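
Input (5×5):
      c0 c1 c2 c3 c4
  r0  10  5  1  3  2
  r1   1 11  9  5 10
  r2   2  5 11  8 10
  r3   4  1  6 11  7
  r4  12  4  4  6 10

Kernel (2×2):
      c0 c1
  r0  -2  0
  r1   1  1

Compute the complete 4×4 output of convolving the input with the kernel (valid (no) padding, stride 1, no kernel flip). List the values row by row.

-8 10 12 9
5 -6 1 8
1 -3 -5 2
8 6 -2 -6

Output[0,0]: The receptive field on the input at this output position is [10 5 / 1 11]. Elementwise product with the kernel and sum: 10·-2 + 1·1 + 11·1.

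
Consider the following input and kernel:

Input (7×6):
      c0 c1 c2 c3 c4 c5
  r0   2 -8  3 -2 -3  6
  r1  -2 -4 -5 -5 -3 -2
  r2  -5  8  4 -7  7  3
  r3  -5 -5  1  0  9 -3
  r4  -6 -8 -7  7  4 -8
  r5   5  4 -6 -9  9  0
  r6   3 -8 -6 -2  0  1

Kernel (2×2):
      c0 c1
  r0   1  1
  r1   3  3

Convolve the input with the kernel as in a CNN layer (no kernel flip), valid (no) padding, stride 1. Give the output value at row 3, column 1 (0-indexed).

The receptive field on the input at this output position is [-5 1 / -8 -7]. Elementwise product with the kernel and sum: -5·1 + 1·1 + -8·3 + -7·3.

-49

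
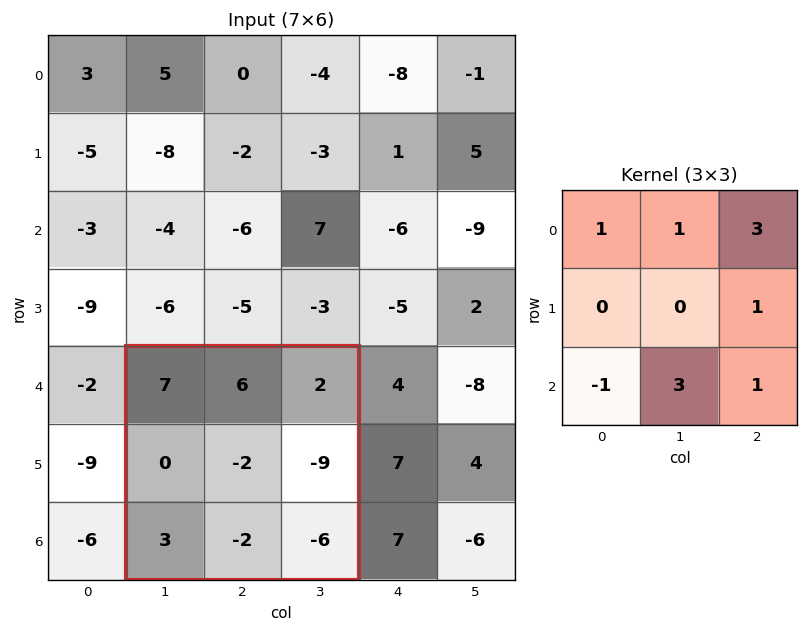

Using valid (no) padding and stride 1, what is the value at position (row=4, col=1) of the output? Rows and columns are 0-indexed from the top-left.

The receptive field on the input at this output position is [7 6 2 / 0 -2 -9 / 3 -2 -6]. Elementwise product with the kernel and sum: 7·1 + 6·1 + 2·3 + -9·1 + 3·-1 + -2·3 + -6·1.

-5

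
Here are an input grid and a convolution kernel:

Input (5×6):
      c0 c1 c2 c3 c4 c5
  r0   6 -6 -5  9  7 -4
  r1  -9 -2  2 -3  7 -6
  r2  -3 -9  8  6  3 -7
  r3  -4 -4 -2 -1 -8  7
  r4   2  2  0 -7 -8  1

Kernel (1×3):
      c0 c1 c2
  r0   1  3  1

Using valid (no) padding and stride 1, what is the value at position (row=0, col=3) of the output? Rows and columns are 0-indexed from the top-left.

26

The receptive field on the input at this output position is [9 7 -4]. Elementwise product with the kernel and sum: 9·1 + 7·3 + -4·1.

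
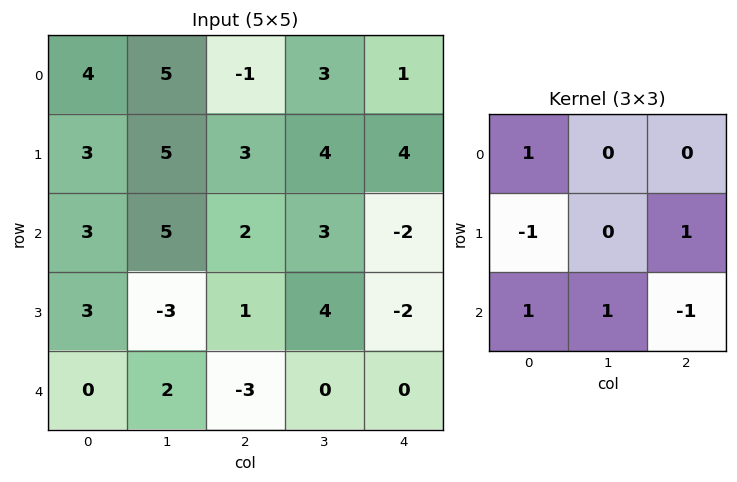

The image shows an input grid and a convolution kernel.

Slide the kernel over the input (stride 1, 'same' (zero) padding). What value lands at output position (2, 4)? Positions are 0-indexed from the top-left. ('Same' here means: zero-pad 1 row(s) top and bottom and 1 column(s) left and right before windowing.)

3

The receptive field on the zero-padded input at this output position is [4 4 0 / 3 -2 0 / 4 -2 0]. Elementwise product with the kernel and sum: 4·1 + 3·-1 + 0·1 + 4·1 + -2·1 + 0·-1.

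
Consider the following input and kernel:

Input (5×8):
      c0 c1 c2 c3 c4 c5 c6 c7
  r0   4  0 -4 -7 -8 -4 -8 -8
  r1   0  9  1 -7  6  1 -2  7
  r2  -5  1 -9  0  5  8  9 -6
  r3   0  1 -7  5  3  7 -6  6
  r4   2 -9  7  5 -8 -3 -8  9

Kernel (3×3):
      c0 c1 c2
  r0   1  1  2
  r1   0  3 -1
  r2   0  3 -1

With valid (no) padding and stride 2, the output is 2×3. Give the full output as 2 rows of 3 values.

Output[0,0]: The receptive field on the input at this output position is [4 0 -4 / 0 9 1 / -5 1 -9]. Elementwise product with the kernel and sum: 4·1 + 0·1 + -4·2 + 9·3 + 1·-1 + 1·3 + -9·-1.

34 -59 -8
-46 36 57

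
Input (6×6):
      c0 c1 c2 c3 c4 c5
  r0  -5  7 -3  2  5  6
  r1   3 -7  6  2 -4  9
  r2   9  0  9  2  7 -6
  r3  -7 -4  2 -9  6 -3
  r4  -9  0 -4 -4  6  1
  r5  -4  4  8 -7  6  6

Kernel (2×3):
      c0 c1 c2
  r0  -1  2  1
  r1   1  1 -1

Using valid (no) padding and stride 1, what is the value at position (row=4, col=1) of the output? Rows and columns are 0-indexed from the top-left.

The receptive field on the input at this output position is [0 -4 -4 / 4 8 -7]. Elementwise product with the kernel and sum: 0·-1 + -4·2 + -4·1 + 4·1 + 8·1 + -7·-1.

7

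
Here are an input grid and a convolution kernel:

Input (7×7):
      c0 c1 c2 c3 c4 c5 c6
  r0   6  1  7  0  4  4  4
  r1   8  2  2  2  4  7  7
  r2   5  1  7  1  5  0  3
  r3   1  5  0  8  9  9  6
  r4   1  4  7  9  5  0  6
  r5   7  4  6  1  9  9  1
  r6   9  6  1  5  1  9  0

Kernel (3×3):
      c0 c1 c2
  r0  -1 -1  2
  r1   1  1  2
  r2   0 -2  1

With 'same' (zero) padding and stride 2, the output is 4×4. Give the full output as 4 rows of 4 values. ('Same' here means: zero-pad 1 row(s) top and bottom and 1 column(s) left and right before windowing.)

-6 6 11 -6
6 18 5 -23
8 29 6 -11
22 9 32 -1

Output[0,0]: The receptive field on the zero-padded input at this output position is [0 0 0 / 0 6 1 / 0 8 2]. Elementwise product with the kernel and sum: 0·-1 + 0·-1 + 0·2 + 0·1 + 6·1 + 1·2 + 8·-2 + 2·1.
Output[0,1]: The receptive field on the zero-padded input at this output position is [0 0 0 / 1 7 0 / 2 2 2]. Elementwise product with the kernel and sum: 0·-1 + 0·-1 + 0·2 + 1·1 + 7·1 + 0·2 + 2·-2 + 2·1.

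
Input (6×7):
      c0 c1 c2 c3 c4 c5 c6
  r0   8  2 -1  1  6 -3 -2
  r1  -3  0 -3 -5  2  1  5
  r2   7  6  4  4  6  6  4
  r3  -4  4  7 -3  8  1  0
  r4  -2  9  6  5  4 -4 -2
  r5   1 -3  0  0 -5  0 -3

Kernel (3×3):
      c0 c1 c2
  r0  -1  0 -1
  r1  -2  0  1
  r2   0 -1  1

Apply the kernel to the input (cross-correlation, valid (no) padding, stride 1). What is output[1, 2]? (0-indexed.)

The receptive field on the input at this output position is [-3 -5 2 / 4 4 6 / 7 -3 8]. Elementwise product with the kernel and sum: -3·-1 + 2·-1 + 4·-2 + 6·1 + -3·-1 + 8·1.

10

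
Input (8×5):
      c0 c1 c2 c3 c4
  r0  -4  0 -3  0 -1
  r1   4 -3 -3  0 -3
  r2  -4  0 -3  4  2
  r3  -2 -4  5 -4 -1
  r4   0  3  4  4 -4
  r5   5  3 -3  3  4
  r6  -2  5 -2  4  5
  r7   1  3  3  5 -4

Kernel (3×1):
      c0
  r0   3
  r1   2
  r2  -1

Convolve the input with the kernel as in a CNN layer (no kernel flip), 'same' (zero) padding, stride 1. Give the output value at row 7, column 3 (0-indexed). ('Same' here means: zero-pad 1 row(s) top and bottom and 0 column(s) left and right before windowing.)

22

The receptive field on the zero-padded input at this output position is [4 / 5 / 0]. Elementwise product with the kernel and sum: 4·3 + 5·2 + 0·-1.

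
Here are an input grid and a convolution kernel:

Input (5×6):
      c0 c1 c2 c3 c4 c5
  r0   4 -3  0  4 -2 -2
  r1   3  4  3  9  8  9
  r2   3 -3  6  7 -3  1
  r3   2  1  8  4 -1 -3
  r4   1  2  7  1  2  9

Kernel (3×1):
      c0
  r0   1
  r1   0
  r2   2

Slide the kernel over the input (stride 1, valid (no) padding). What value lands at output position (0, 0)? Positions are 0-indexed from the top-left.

10

The receptive field on the input at this output position is [4 / 3 / 3]. Elementwise product with the kernel and sum: 4·1 + 3·2.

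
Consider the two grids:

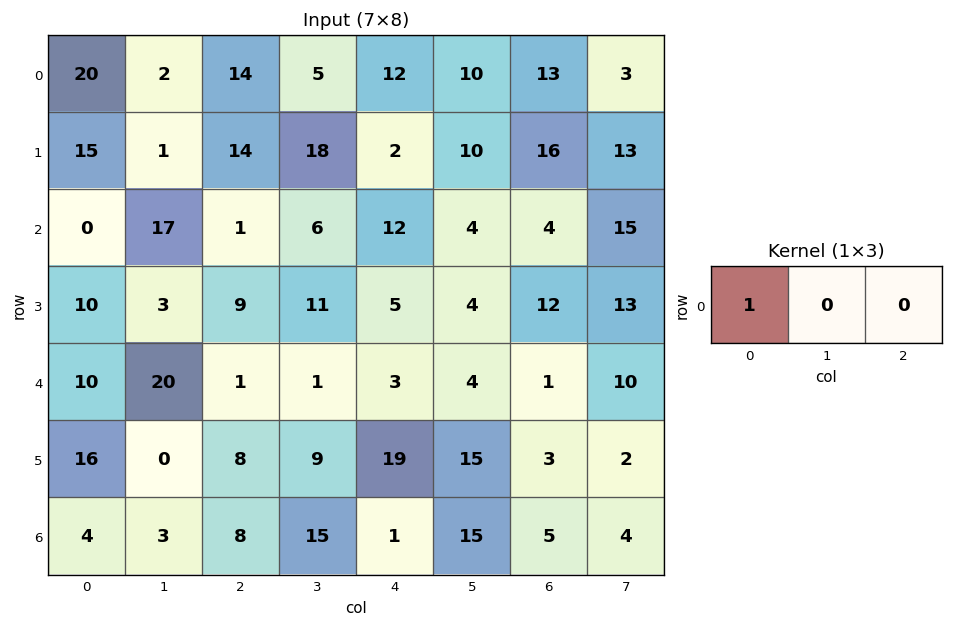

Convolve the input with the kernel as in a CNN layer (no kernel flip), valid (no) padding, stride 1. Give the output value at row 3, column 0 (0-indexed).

10

The receptive field on the input at this output position is [10 3 9]. Elementwise product with the kernel and sum: 10·1.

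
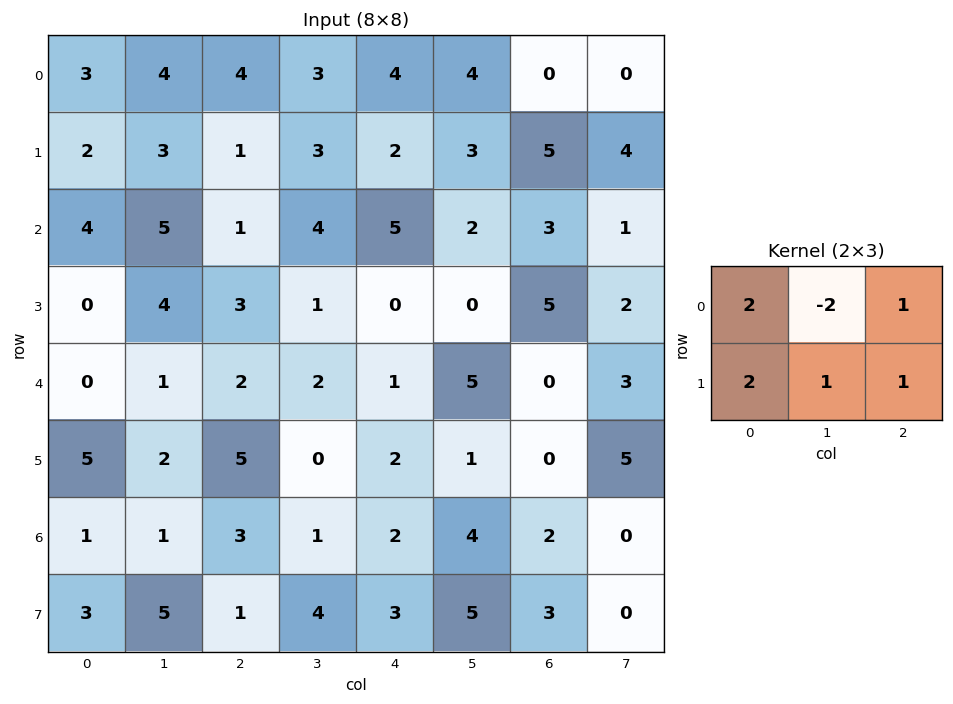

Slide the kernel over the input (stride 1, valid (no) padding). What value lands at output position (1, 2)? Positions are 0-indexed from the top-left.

9

The receptive field on the input at this output position is [1 3 2 / 1 4 5]. Elementwise product with the kernel and sum: 1·2 + 3·-2 + 2·1 + 1·2 + 4·1 + 5·1.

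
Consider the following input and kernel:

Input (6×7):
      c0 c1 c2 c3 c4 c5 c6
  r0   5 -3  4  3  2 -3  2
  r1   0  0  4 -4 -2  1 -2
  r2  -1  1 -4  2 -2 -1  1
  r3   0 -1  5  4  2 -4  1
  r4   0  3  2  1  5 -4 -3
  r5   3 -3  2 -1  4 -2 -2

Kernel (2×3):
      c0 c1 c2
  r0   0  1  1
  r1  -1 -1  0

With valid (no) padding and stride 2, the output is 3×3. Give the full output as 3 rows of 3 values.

1 5 0
-2 -9 2
5 5 -9

Output[0,0]: The receptive field on the input at this output position is [5 -3 4 / 0 0 4]. Elementwise product with the kernel and sum: -3·1 + 4·1 + 0·-1 + 0·-1.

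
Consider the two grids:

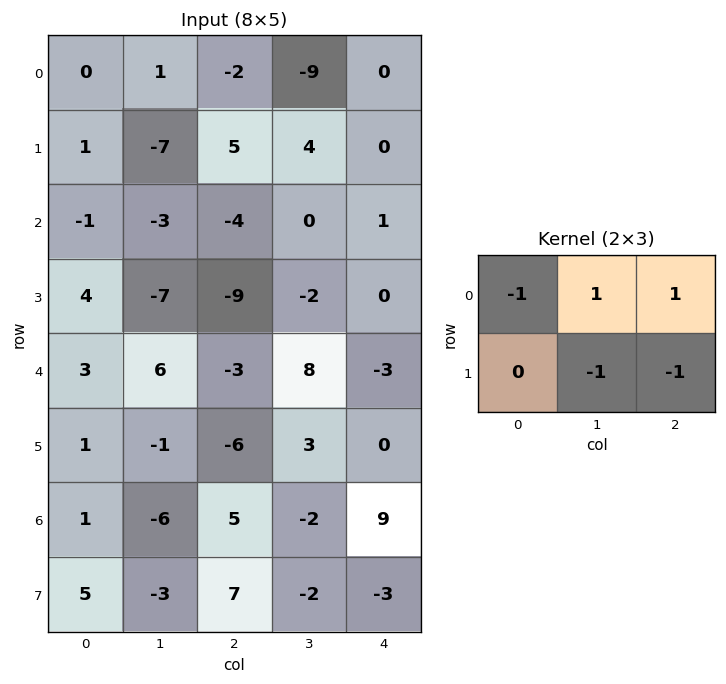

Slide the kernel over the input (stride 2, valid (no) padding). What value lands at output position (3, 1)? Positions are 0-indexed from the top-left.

7

The receptive field on the input at this output position is [5 -2 9 / 7 -2 -3]. Elementwise product with the kernel and sum: 5·-1 + -2·1 + 9·1 + -2·-1 + -3·-1.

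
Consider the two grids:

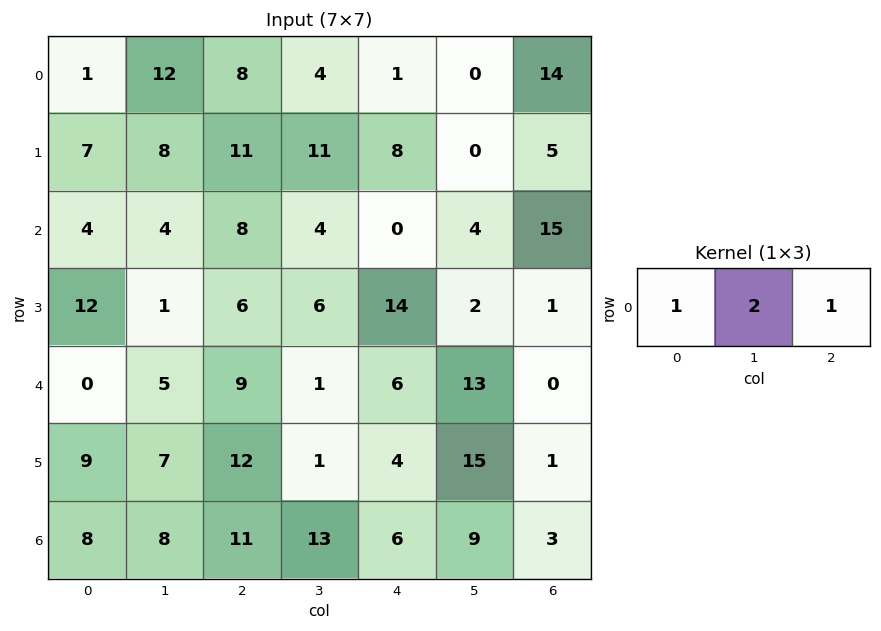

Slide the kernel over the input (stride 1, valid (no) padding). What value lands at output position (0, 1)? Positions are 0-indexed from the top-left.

32

The receptive field on the input at this output position is [12 8 4]. Elementwise product with the kernel and sum: 12·1 + 8·2 + 4·1.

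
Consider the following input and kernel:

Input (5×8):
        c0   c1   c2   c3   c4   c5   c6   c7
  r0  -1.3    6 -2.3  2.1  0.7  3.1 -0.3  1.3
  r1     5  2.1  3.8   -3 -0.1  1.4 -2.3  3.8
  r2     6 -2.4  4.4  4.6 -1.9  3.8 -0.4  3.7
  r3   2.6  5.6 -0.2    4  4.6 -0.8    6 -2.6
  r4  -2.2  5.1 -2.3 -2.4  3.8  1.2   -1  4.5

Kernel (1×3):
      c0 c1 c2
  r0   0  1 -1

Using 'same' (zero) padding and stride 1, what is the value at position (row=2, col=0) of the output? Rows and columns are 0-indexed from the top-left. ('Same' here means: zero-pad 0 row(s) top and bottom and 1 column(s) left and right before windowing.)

The receptive field on the zero-padded input at this output position is [0 6 -2.4]. Elementwise product with the kernel and sum: 6·1 + -2.4·-1.

8.4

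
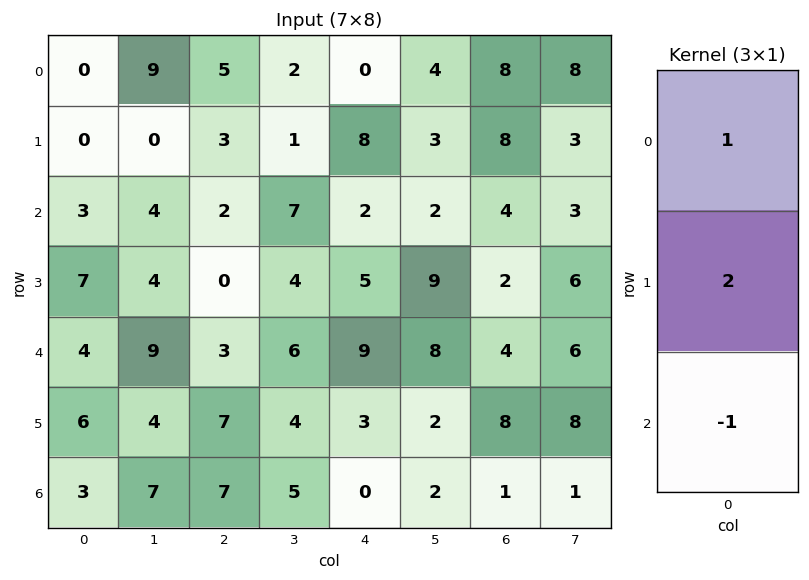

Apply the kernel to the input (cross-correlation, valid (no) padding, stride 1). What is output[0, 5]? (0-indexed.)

The receptive field on the input at this output position is [4 / 3 / 2]. Elementwise product with the kernel and sum: 4·1 + 3·2 + 2·-1.

8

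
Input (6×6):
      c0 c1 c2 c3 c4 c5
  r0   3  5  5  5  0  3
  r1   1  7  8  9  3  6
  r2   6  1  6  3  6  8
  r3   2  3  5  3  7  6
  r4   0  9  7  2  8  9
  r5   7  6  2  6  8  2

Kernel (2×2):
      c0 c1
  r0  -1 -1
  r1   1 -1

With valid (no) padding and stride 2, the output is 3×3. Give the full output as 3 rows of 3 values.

-14 -11 -6
-8 -7 -13
-8 -13 -11

Output[0,0]: The receptive field on the input at this output position is [3 5 / 1 7]. Elementwise product with the kernel and sum: 3·-1 + 5·-1 + 1·1 + 7·-1.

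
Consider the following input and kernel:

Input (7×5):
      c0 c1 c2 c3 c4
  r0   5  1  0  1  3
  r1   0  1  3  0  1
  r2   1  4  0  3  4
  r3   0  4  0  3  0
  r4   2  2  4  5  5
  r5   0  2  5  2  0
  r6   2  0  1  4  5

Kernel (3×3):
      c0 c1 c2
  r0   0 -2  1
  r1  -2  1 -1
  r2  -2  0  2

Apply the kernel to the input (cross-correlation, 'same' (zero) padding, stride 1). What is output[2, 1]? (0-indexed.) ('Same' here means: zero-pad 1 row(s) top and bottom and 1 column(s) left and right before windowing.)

The receptive field on the zero-padded input at this output position is [0 1 3 / 1 4 0 / 0 4 0]. Elementwise product with the kernel and sum: 1·-2 + 3·1 + 1·-2 + 4·1 + 0·-1 + 0·-2 + 0·2.

3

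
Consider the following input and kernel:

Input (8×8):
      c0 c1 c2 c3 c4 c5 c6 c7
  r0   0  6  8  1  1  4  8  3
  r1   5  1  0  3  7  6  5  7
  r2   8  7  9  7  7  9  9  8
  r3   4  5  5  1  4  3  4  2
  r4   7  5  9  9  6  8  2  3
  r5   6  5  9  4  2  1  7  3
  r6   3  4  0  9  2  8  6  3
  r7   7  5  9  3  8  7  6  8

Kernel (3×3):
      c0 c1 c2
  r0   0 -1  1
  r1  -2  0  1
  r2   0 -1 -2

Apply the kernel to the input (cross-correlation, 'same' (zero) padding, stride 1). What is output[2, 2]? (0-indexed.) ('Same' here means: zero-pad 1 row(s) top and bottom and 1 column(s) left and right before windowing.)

The receptive field on the zero-padded input at this output position is [1 0 3 / 7 9 7 / 5 5 1]. Elementwise product with the kernel and sum: 0·-1 + 3·1 + 7·-2 + 7·1 + 5·-1 + 1·-2.

-11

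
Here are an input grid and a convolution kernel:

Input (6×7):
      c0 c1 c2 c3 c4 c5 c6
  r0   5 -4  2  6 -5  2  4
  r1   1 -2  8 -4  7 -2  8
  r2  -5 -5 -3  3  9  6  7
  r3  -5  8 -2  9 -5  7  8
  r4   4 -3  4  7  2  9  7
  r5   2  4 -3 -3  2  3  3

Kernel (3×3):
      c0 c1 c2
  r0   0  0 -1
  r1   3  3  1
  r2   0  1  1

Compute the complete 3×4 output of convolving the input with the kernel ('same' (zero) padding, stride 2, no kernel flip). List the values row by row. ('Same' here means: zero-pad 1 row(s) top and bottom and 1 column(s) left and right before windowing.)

10 4 10 26
-15 -10 46 47
7 -5 34 51

Output[0,0]: The receptive field on the zero-padded input at this output position is [0 0 0 / 0 5 -4 / 0 1 -2]. Elementwise product with the kernel and sum: 0·-1 + 0·3 + 5·3 + -4·1 + 1·1 + -2·1.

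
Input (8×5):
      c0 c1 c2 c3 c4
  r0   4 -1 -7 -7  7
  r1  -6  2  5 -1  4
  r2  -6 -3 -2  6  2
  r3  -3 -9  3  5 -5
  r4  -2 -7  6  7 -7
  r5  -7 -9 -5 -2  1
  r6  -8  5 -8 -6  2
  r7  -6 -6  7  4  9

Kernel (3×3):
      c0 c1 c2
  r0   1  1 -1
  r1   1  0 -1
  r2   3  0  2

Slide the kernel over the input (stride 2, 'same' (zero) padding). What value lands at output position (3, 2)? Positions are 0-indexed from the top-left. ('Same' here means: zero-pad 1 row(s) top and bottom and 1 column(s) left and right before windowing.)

5

The receptive field on the zero-padded input at this output position is [-2 1 0 / -6 2 0 / 4 9 0]. Elementwise product with the kernel and sum: -2·1 + 1·1 + 0·-1 + -6·1 + 0·-1 + 4·3 + 0·2.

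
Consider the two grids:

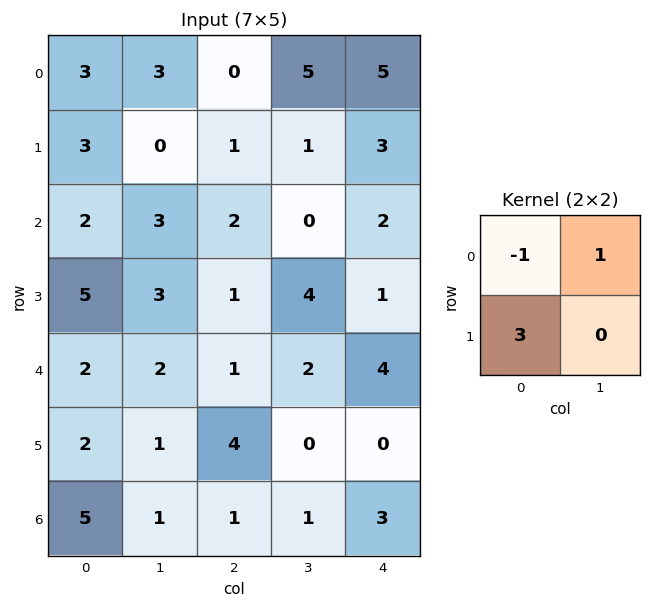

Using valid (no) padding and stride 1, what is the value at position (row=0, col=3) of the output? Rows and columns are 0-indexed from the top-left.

The receptive field on the input at this output position is [5 5 / 1 3]. Elementwise product with the kernel and sum: 5·-1 + 5·1 + 1·3.

3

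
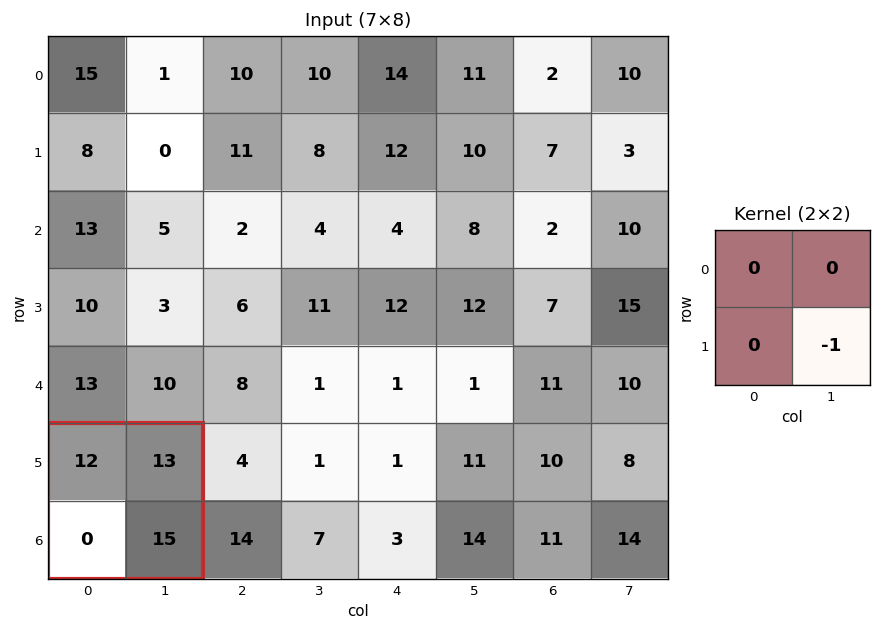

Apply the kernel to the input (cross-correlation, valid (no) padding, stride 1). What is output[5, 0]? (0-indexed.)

The receptive field on the input at this output position is [12 13 / 0 15]. Elementwise product with the kernel and sum: 15·-1.

-15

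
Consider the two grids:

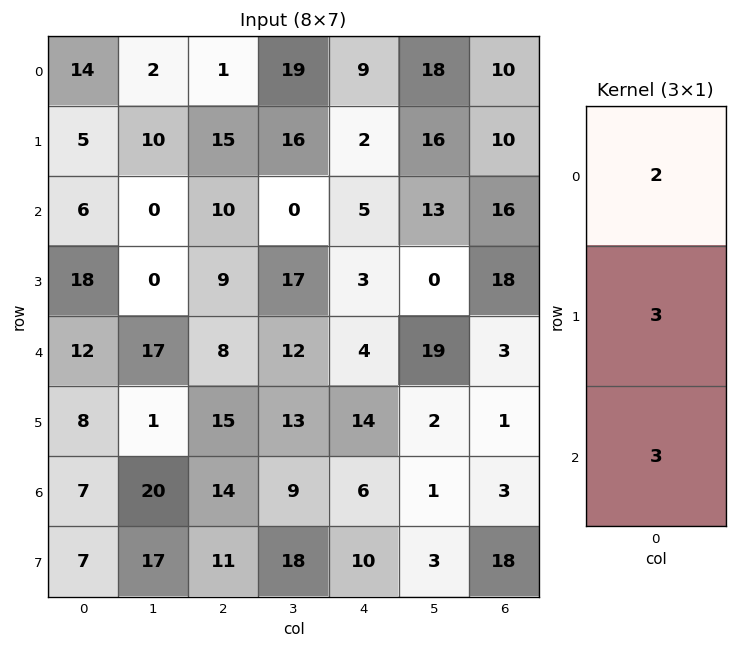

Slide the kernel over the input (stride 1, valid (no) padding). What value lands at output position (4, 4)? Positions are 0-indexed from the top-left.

The receptive field on the input at this output position is [4 / 14 / 6]. Elementwise product with the kernel and sum: 4·2 + 14·3 + 6·3.

68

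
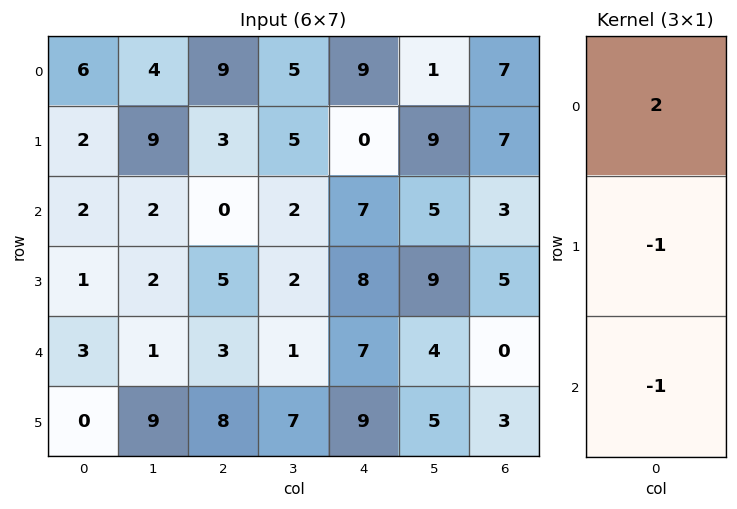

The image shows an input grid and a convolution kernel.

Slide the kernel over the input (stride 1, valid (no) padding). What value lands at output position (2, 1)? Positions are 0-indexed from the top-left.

1

The receptive field on the input at this output position is [2 / 2 / 1]. Elementwise product with the kernel and sum: 2·2 + 2·-1 + 1·-1.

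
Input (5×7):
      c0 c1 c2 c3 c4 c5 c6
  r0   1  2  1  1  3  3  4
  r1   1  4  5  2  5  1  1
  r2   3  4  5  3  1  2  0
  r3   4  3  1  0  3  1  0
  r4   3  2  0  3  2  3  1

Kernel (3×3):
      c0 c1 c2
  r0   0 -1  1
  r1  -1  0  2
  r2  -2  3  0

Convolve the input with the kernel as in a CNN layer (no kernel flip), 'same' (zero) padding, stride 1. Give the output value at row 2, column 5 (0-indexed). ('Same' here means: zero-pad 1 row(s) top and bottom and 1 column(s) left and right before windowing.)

-4

The receptive field on the zero-padded input at this output position is [5 1 1 / 1 2 0 / 3 1 0]. Elementwise product with the kernel and sum: 1·-1 + 1·1 + 1·-1 + 0·2 + 3·-2 + 1·3.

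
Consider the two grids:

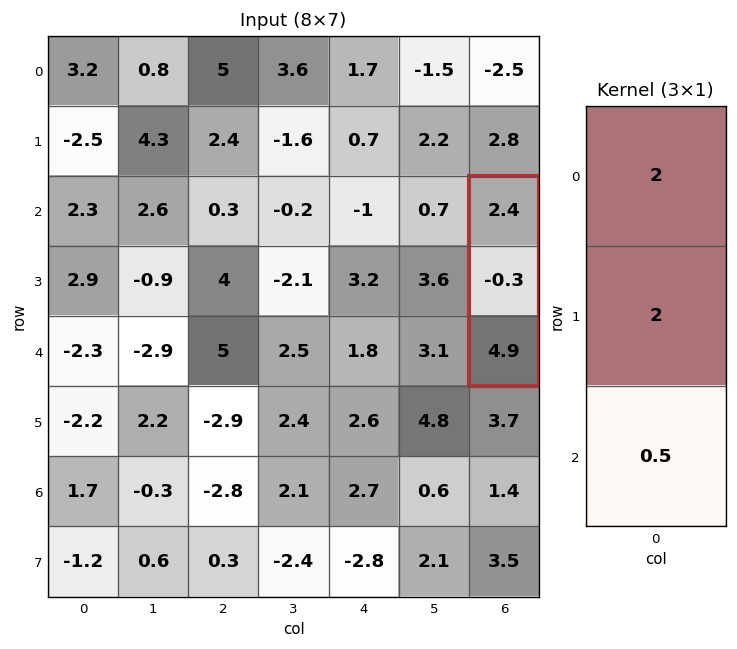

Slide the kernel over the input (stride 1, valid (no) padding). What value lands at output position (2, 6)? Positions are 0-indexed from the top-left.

The receptive field on the input at this output position is [2.4 / -0.3 / 4.9]. Elementwise product with the kernel and sum: 2.4·2 + -0.3·2 + 4.9·0.5.

6.65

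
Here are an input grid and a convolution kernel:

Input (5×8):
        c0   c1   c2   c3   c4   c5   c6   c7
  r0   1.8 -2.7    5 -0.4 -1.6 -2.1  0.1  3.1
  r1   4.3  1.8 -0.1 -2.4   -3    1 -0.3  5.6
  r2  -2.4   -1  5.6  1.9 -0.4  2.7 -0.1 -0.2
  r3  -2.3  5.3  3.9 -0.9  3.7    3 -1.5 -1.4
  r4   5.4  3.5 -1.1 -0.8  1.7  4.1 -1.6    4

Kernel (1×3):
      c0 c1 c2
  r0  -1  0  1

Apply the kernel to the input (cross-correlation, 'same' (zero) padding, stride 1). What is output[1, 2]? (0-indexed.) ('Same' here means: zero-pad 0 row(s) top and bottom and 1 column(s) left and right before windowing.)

The receptive field on the zero-padded input at this output position is [1.8 -0.1 -2.4]. Elementwise product with the kernel and sum: 1.8·-1 + -2.4·1.

-4.2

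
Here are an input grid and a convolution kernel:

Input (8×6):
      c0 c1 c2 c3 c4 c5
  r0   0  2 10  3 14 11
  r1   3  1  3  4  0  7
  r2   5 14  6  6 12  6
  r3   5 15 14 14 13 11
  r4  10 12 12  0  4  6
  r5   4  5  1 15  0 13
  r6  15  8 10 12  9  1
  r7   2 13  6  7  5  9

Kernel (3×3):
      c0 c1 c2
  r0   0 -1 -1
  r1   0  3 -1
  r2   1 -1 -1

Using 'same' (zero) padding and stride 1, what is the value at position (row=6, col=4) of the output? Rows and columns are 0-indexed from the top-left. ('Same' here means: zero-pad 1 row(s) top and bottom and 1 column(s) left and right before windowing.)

The receptive field on the zero-padded input at this output position is [15 0 13 / 12 9 1 / 7 5 9]. Elementwise product with the kernel and sum: 0·-1 + 13·-1 + 9·3 + 1·-1 + 7·1 + 5·-1 + 9·-1.

6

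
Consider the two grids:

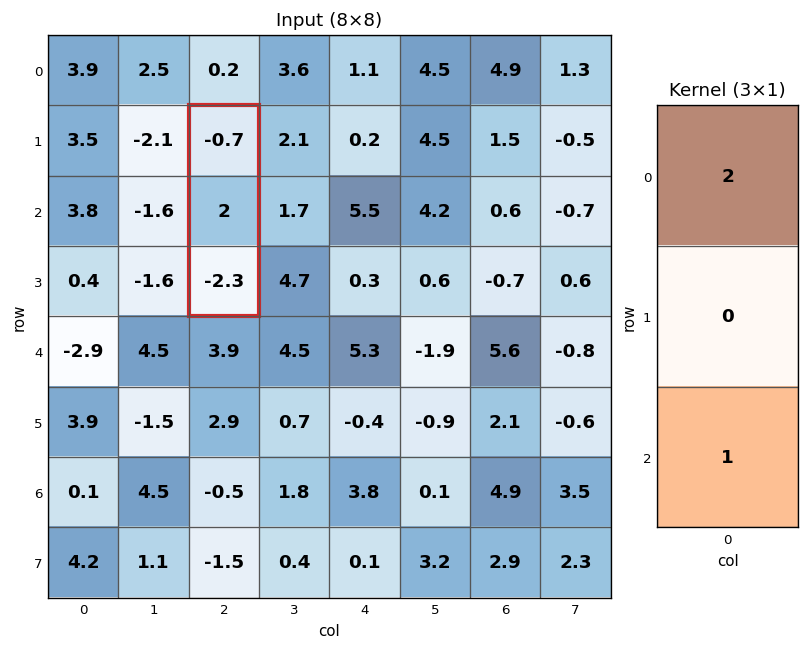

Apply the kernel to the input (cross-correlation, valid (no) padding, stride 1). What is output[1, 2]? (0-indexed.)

The receptive field on the input at this output position is [-0.7 / 2 / -2.3]. Elementwise product with the kernel and sum: -0.7·2 + -2.3·1.

-3.7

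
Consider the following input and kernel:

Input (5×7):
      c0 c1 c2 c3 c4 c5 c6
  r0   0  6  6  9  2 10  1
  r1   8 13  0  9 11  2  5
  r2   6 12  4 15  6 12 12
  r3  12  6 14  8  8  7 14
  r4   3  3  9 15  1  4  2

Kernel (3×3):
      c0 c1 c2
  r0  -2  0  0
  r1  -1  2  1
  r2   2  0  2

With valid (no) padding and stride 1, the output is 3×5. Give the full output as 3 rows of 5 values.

Output[0,0]: The receptive field on the input at this output position is [0 6 6 / 8 13 0 / 6 12 4]. Elementwise product with the kernel and sum: 0·-2 + 8·-1 + 13·2 + 0·1 + 6·2 + 4·2.

38 38 37 51 30
58 13 76 21 52
26 42 22 23 14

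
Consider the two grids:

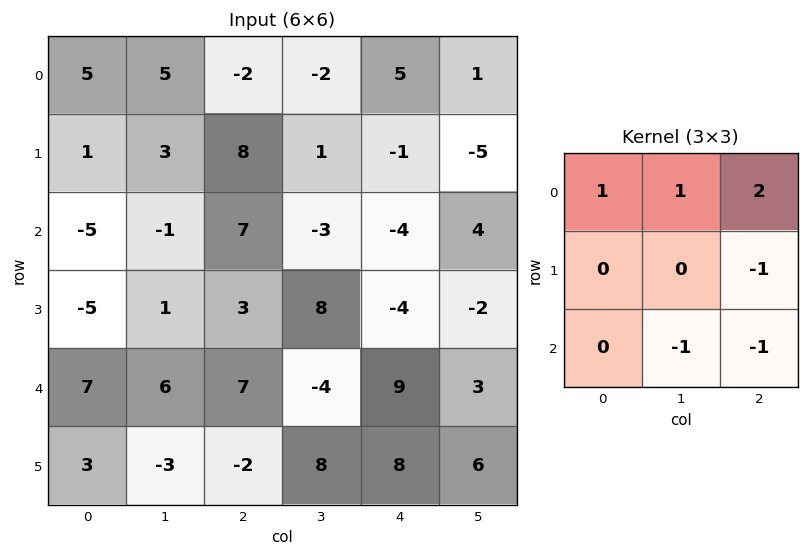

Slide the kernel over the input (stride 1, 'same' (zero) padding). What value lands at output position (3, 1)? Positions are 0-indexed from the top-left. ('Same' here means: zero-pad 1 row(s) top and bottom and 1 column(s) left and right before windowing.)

The receptive field on the zero-padded input at this output position is [-5 -1 7 / -5 1 3 / 7 6 7]. Elementwise product with the kernel and sum: -5·1 + -1·1 + 7·2 + 3·-1 + 6·-1 + 7·-1.

-8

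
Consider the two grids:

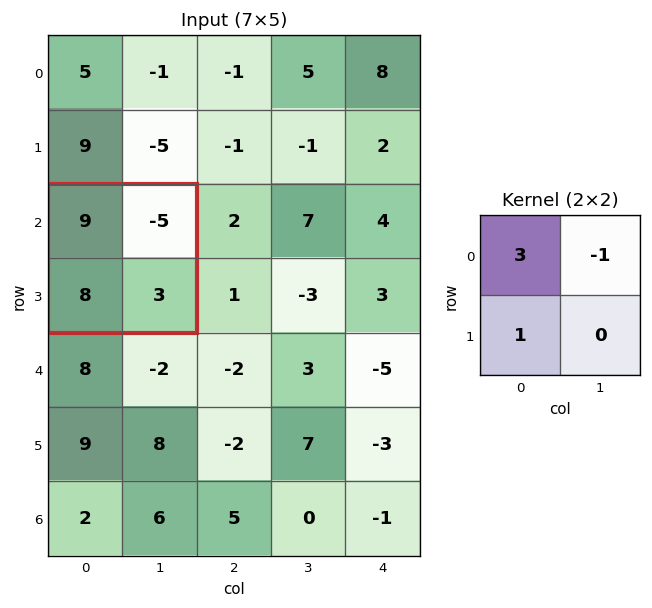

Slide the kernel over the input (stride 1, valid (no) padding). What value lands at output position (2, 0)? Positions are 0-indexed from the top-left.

The receptive field on the input at this output position is [9 -5 / 8 3]. Elementwise product with the kernel and sum: 9·3 + -5·-1 + 8·1.

40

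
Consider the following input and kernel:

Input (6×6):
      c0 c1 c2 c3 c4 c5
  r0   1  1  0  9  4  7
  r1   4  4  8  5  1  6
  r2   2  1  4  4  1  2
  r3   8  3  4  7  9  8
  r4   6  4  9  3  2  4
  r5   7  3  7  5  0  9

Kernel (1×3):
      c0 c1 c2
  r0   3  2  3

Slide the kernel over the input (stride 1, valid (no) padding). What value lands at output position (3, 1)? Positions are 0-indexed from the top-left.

38

The receptive field on the input at this output position is [3 4 7]. Elementwise product with the kernel and sum: 3·3 + 4·2 + 7·3.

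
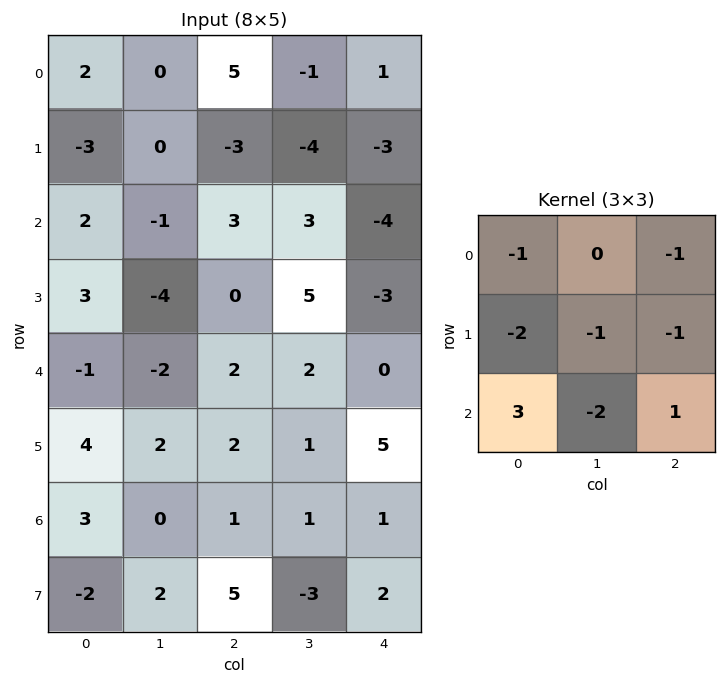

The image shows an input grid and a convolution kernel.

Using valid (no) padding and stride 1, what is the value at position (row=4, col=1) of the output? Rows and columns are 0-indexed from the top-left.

-8

The receptive field on the input at this output position is [-2 2 2 / 2 2 1 / 0 1 1]. Elementwise product with the kernel and sum: -2·-1 + 2·-1 + 2·-2 + 2·-1 + 1·-1 + 0·3 + 1·-2 + 1·1.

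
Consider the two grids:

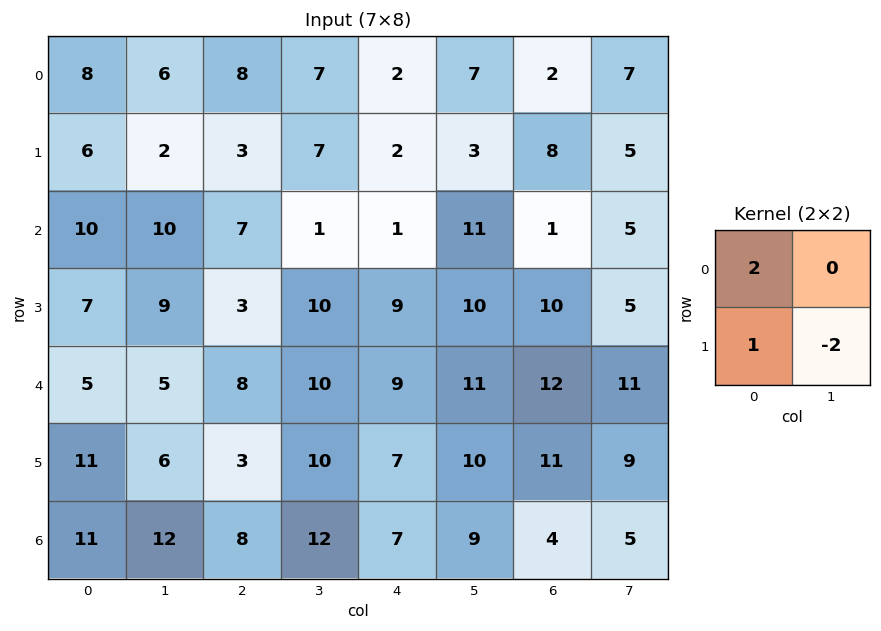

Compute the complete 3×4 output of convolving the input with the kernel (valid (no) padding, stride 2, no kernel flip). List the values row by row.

Output[0,0]: The receptive field on the input at this output position is [8 6 / 6 2]. Elementwise product with the kernel and sum: 8·2 + 6·1 + 2·-2.
Output[0,1]: The receptive field on the input at this output position is [8 7 / 3 7]. Elementwise product with the kernel and sum: 8·2 + 3·1 + 7·-2.

18 5 0 2
9 -3 -9 2
9 -1 5 17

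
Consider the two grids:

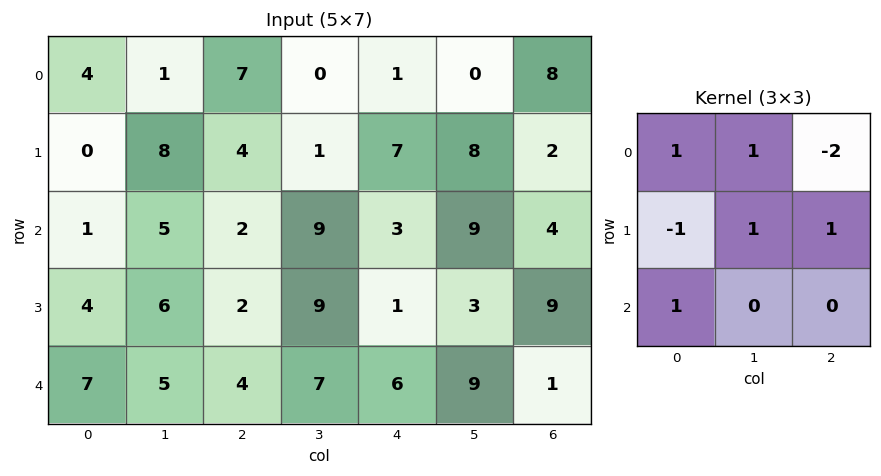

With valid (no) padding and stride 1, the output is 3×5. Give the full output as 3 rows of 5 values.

Output[0,0]: The receptive field on the input at this output position is [4 1 7 / 0 8 4 / 1 5 2]. Elementwise product with the kernel and sum: 4·1 + 1·1 + 7·-2 + 0·-1 + 8·1 + 4·1 + 1·1.

4 10 11 24 -9
10 22 3 4 22
13 -1 17 -4 21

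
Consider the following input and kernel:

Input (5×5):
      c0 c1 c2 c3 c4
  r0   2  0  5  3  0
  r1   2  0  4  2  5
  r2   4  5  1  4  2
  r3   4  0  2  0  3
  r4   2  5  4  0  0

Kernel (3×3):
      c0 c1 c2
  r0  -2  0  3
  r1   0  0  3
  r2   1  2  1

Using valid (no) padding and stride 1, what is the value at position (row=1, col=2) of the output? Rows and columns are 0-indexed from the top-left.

18

The receptive field on the input at this output position is [4 2 5 / 1 4 2 / 2 0 3]. Elementwise product with the kernel and sum: 4·-2 + 5·3 + 2·3 + 2·1 + 0·2 + 3·1.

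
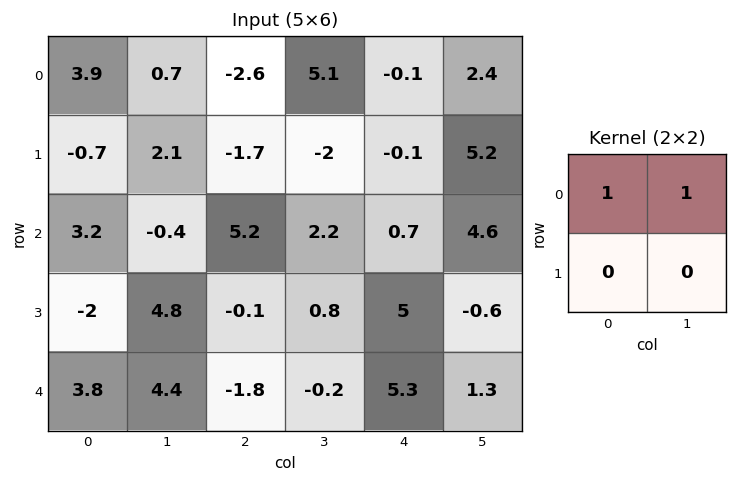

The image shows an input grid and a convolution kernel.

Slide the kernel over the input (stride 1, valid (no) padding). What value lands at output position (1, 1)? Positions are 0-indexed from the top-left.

The receptive field on the input at this output position is [2.1 -1.7 / -0.4 5.2]. Elementwise product with the kernel and sum: 2.1·1 + -1.7·1.

0.4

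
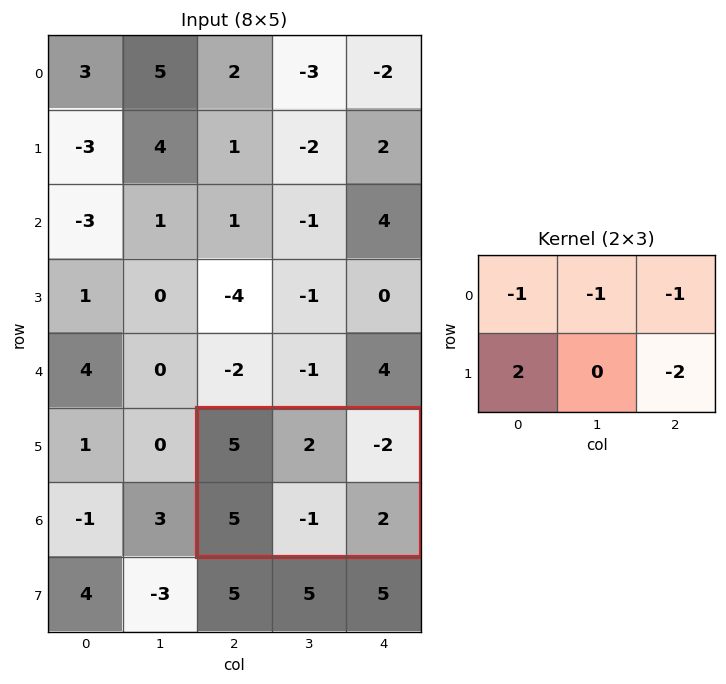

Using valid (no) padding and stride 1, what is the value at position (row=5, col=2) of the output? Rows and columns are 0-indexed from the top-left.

The receptive field on the input at this output position is [5 2 -2 / 5 -1 2]. Elementwise product with the kernel and sum: 5·-1 + 2·-1 + -2·-1 + 5·2 + 2·-2.

1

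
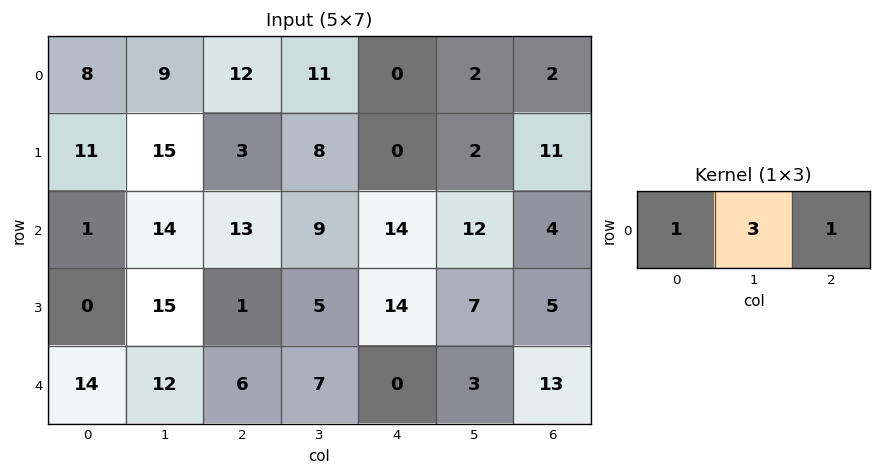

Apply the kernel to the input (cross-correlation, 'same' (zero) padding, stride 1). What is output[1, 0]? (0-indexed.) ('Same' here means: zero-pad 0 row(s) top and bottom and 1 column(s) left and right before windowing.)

The receptive field on the zero-padded input at this output position is [0 11 15]. Elementwise product with the kernel and sum: 0·1 + 11·3 + 15·1.

48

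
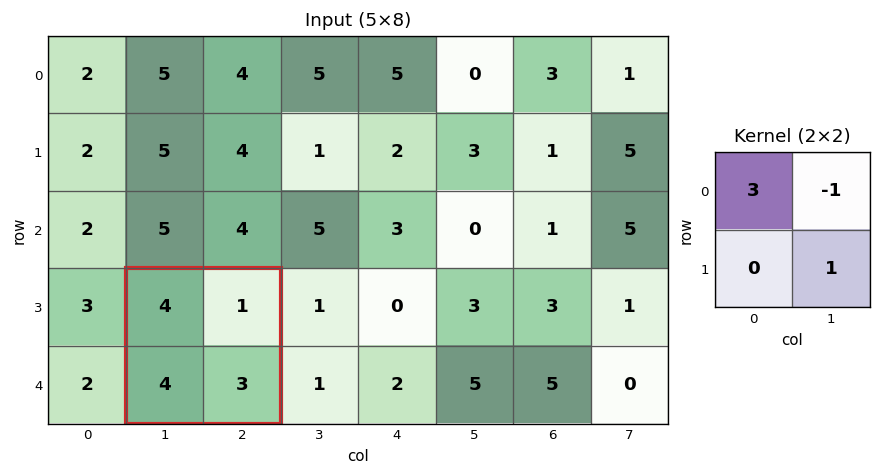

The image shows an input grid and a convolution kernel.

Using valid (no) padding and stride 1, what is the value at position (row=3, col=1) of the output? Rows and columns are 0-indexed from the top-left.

The receptive field on the input at this output position is [4 1 / 4 3]. Elementwise product with the kernel and sum: 4·3 + 1·-1 + 3·1.

14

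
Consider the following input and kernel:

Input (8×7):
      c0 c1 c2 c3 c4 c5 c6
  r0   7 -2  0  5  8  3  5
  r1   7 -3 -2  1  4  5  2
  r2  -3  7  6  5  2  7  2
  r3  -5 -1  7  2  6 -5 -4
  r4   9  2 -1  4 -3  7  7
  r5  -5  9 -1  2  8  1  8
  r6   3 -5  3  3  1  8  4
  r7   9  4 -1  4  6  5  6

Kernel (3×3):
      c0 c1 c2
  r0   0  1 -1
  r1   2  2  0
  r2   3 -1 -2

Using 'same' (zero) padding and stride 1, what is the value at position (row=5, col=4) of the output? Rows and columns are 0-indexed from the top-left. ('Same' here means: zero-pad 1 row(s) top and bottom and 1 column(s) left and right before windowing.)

2

The receptive field on the zero-padded input at this output position is [4 -3 7 / 2 8 1 / 3 1 8]. Elementwise product with the kernel and sum: -3·1 + 7·-1 + 2·2 + 8·2 + 3·3 + 1·-1 + 8·-2.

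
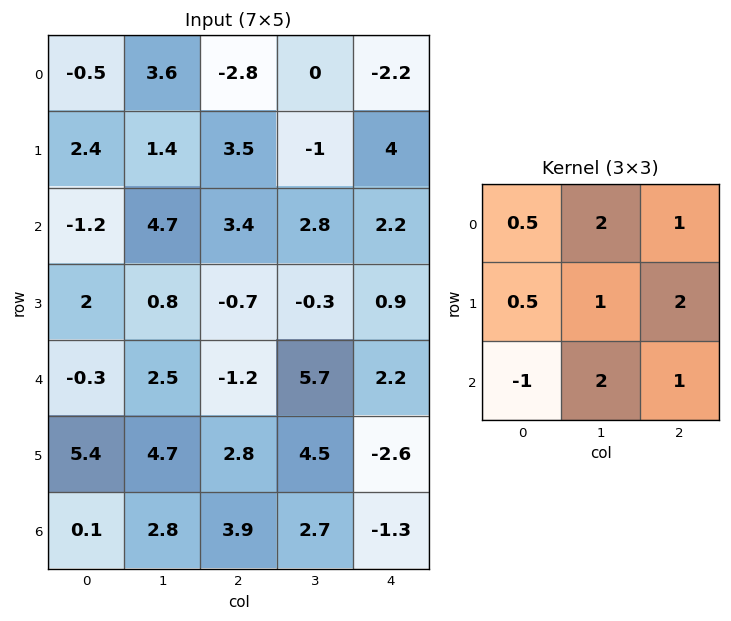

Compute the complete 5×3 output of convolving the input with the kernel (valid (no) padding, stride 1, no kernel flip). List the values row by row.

27.75 3.3 9.55
17.3 15.55 13.65
16.7 11.85 25.45
8.65 15.55 13.05
26.05 26.4 13.9

Output[0,0]: The receptive field on the input at this output position is [-0.5 3.6 -2.8 / 2.4 1.4 3.5 / -1.2 4.7 3.4]. Elementwise product with the kernel and sum: -0.5·0.5 + 3.6·2 + -2.8·1 + 2.4·0.5 + 1.4·1 + 3.5·2 + -1.2·-1 + 4.7·2 + 3.4·1.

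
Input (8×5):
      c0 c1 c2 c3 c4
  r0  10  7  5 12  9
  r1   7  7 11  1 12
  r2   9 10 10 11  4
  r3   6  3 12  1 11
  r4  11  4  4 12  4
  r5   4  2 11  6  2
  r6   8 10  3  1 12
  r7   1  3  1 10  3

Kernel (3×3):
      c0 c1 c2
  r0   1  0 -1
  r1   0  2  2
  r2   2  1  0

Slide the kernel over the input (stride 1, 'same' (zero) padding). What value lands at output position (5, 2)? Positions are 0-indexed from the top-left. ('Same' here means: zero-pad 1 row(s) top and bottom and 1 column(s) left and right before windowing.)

The receptive field on the zero-padded input at this output position is [4 4 12 / 2 11 6 / 10 3 1]. Elementwise product with the kernel and sum: 4·1 + 12·-1 + 11·2 + 6·2 + 10·2 + 3·1.

49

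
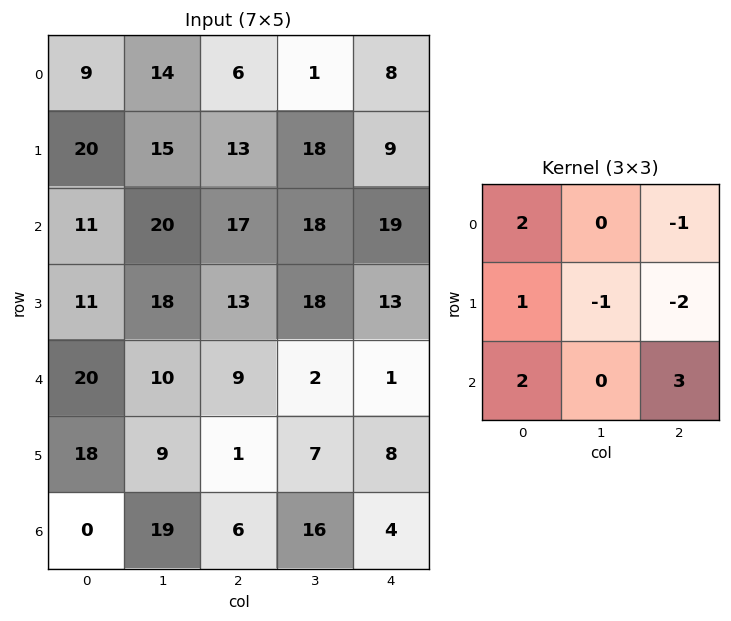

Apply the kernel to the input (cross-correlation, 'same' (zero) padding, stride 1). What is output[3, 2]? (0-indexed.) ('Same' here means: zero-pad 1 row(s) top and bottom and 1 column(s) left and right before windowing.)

The receptive field on the zero-padded input at this output position is [20 17 18 / 18 13 18 / 10 9 2]. Elementwise product with the kernel and sum: 20·2 + 18·-1 + 18·1 + 13·-1 + 18·-2 + 10·2 + 2·3.

17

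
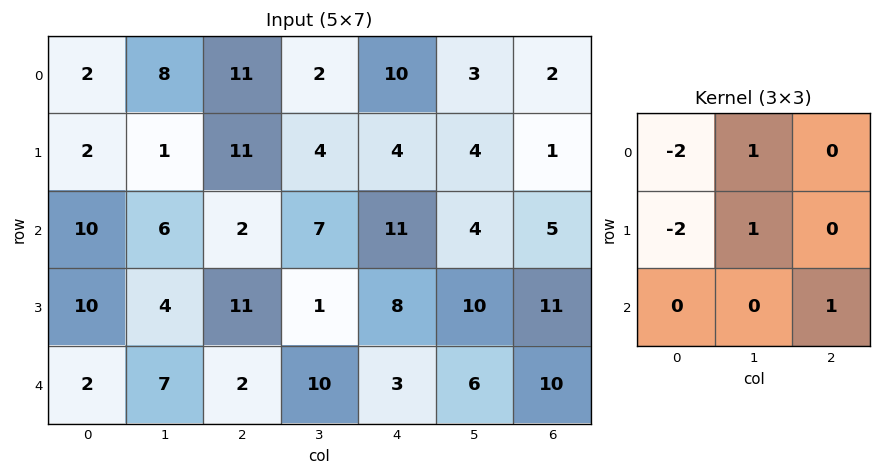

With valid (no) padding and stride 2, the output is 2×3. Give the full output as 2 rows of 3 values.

Output[0,0]: The receptive field on the input at this output position is [2 8 11 / 2 1 11 / 10 6 2]. Elementwise product with the kernel and sum: 2·-2 + 8·1 + 2·-2 + 1·1 + 2·1.

3 -27 -16
-28 -15 -14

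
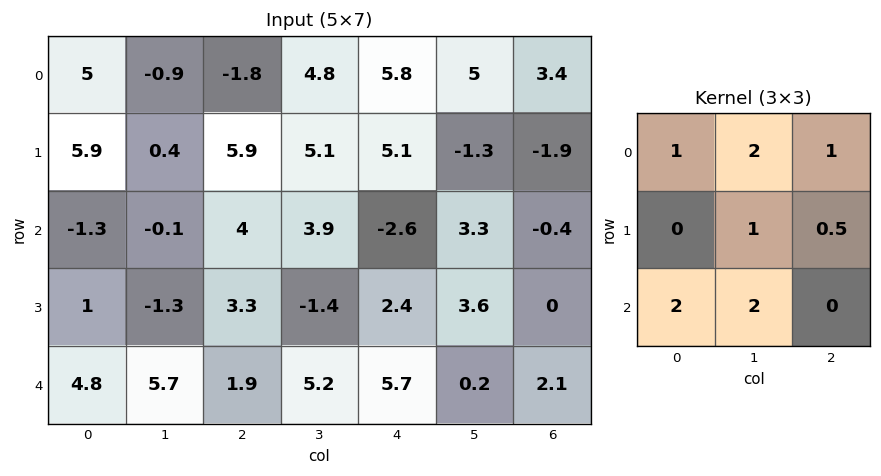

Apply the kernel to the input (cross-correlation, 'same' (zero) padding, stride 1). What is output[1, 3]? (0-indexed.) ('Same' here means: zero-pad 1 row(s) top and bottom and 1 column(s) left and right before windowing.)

The receptive field on the zero-padded input at this output position is [-1.8 4.8 5.8 / 5.9 5.1 5.1 / 4 3.9 -2.6]. Elementwise product with the kernel and sum: -1.8·1 + 4.8·2 + 5.8·1 + 5.1·1 + 5.1·0.5 + 4·2 + 3.9·2.

37.05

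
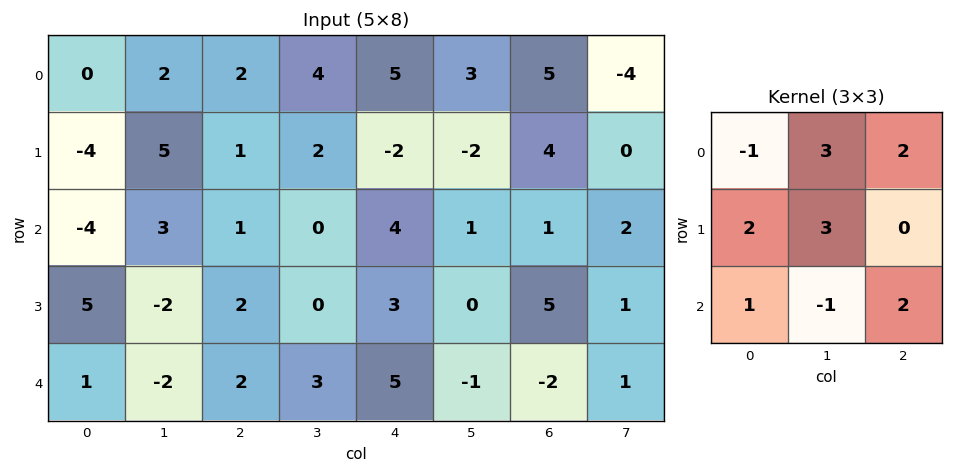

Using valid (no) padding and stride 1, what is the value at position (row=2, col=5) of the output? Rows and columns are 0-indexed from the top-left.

The receptive field on the input at this output position is [1 1 2 / 0 5 1 / -1 -2 1]. Elementwise product with the kernel and sum: 1·-1 + 1·3 + 2·2 + 0·2 + 5·3 + -1·1 + -2·-1 + 1·2.

24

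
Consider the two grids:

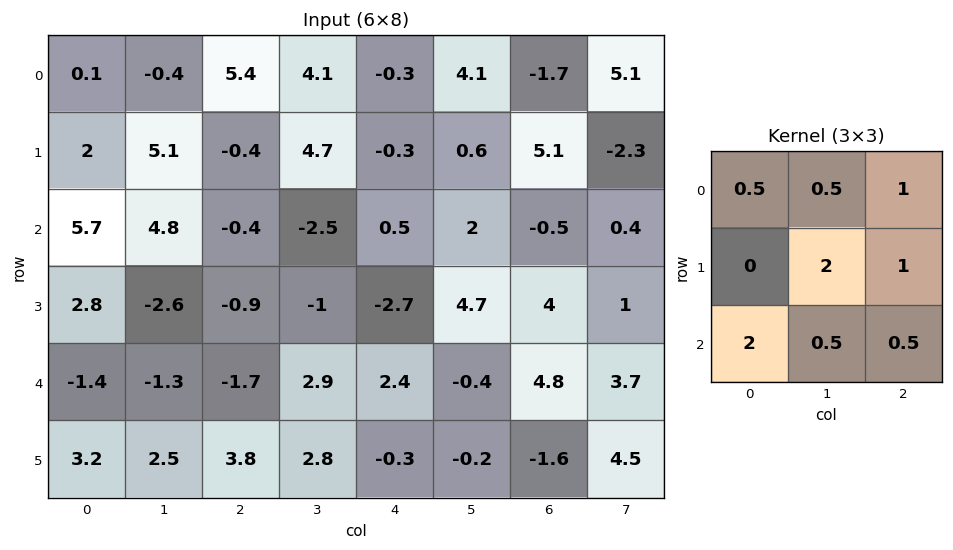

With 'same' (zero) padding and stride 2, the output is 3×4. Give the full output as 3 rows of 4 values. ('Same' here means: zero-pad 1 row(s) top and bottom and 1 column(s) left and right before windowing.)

3.35 27.25 13.05 4.3
22.4 -2.4 4.8 11.85
-2.45 5.05 12.6 19.7

Output[0,0]: The receptive field on the zero-padded input at this output position is [0 0 0 / 0 0.1 -0.4 / 0 2 5.1]. Elementwise product with the kernel and sum: 0·0.5 + 0·0.5 + 0·1 + 0.1·2 + -0.4·1 + 0·2 + 2·0.5 + 5.1·0.5.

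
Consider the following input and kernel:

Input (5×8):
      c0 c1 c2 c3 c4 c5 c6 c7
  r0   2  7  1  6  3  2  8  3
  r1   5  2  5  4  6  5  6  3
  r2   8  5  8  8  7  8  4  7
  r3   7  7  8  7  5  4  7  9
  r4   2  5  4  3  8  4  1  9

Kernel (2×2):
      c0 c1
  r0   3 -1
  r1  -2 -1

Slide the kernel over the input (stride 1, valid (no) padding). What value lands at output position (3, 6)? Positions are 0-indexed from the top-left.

1

The receptive field on the input at this output position is [7 9 / 1 9]. Elementwise product with the kernel and sum: 7·3 + 9·-1 + 1·-2 + 9·-1.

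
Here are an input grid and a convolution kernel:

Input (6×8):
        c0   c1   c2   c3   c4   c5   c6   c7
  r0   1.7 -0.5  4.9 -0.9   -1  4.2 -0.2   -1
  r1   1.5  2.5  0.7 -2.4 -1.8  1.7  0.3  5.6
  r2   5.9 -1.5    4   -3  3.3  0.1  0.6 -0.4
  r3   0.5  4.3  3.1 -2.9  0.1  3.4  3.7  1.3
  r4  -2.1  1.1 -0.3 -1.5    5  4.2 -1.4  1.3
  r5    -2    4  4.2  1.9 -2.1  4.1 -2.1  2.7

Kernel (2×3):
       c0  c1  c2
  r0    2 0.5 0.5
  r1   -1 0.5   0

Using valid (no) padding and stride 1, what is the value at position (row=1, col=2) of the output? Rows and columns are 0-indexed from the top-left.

-6.2

The receptive field on the input at this output position is [0.7 -2.4 -1.8 / 4 -3 3.3]. Elementwise product with the kernel and sum: 0.7·2 + -2.4·0.5 + -1.8·0.5 + 4·-1 + -3·0.5.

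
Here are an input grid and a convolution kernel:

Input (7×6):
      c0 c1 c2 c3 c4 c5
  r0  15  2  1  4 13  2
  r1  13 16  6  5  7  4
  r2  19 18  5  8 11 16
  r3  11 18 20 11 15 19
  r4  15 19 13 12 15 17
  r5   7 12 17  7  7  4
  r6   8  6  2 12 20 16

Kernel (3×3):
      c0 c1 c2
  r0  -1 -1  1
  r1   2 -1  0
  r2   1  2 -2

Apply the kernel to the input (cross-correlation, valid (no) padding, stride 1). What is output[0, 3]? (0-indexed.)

The receptive field on the input at this output position is [4 13 2 / 5 7 4 / 8 11 16]. Elementwise product with the kernel and sum: 4·-1 + 13·-1 + 2·1 + 5·2 + 7·-1 + 8·1 + 11·2 + 16·-2.

-14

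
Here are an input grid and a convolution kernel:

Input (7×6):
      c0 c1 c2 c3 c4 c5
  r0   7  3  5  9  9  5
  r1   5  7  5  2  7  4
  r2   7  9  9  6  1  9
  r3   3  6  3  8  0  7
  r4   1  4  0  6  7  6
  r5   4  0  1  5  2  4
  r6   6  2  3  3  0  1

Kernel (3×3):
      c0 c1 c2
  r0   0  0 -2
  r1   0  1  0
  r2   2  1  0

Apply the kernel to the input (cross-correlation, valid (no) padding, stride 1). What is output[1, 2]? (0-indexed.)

The receptive field on the input at this output position is [5 2 7 / 9 6 1 / 3 8 0]. Elementwise product with the kernel and sum: 7·-2 + 6·1 + 3·2 + 8·1.

6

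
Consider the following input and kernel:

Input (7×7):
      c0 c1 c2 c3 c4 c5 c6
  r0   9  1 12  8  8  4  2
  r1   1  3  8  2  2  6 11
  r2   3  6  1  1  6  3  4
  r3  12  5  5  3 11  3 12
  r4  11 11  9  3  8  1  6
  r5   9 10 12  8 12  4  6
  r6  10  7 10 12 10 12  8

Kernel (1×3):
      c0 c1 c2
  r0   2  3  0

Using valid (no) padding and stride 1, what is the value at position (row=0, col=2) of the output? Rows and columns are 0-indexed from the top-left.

48

The receptive field on the input at this output position is [12 8 8]. Elementwise product with the kernel and sum: 12·2 + 8·3.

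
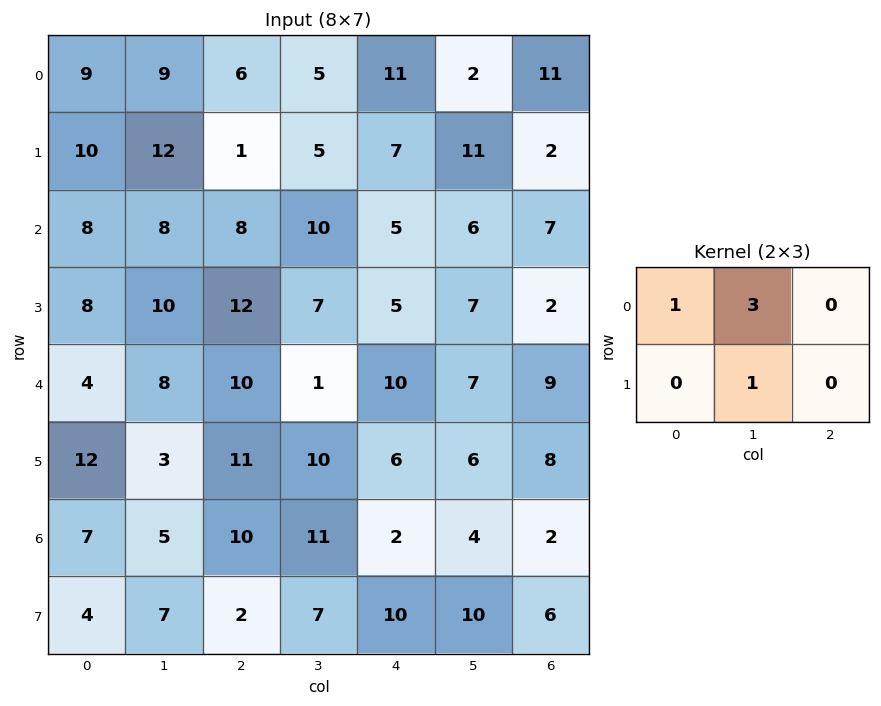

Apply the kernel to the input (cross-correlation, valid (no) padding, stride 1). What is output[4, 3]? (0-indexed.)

The receptive field on the input at this output position is [1 10 7 / 10 6 6]. Elementwise product with the kernel and sum: 1·1 + 10·3 + 6·1.

37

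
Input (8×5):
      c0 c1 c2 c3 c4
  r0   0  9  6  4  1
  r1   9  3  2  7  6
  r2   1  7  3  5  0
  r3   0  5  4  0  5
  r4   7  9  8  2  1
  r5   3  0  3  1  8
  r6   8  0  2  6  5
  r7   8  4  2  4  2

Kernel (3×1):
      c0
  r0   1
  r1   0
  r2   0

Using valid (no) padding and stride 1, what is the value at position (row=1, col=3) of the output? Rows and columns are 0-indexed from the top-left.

7

The receptive field on the input at this output position is [7 / 5 / 0]. Elementwise product with the kernel and sum: 7·1.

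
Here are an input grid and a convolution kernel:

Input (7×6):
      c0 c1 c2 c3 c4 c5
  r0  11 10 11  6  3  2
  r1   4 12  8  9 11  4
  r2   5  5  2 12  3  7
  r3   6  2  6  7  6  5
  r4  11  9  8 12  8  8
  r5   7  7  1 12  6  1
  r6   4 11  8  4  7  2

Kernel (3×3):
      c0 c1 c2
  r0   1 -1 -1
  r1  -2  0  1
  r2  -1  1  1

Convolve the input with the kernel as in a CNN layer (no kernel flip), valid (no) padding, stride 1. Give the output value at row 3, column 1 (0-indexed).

The receptive field on the input at this output position is [2 6 7 / 9 8 12 / 7 1 12]. Elementwise product with the kernel and sum: 2·1 + 6·-1 + 7·-1 + 9·-2 + 12·1 + 7·-1 + 1·1 + 12·1.

-11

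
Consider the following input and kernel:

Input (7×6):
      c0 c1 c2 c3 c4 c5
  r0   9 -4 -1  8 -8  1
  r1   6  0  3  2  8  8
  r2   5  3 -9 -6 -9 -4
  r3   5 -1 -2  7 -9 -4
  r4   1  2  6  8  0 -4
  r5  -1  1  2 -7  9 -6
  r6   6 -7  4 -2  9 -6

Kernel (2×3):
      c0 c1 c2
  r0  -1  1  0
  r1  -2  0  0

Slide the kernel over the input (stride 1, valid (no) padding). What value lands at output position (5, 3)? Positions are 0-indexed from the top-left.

20

The receptive field on the input at this output position is [-7 9 -6 / -2 9 -6]. Elementwise product with the kernel and sum: -7·-1 + 9·1 + -2·-2.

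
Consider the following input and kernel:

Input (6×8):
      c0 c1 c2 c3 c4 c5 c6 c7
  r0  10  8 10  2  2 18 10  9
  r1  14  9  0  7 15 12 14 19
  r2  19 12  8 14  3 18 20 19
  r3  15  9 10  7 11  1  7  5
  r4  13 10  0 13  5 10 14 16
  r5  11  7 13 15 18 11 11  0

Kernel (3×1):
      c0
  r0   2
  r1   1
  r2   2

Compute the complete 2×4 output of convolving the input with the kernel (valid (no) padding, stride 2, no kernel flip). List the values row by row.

72 36 25 74
79 26 27 75

Output[0,0]: The receptive field on the input at this output position is [10 / 14 / 19]. Elementwise product with the kernel and sum: 10·2 + 14·1 + 19·2.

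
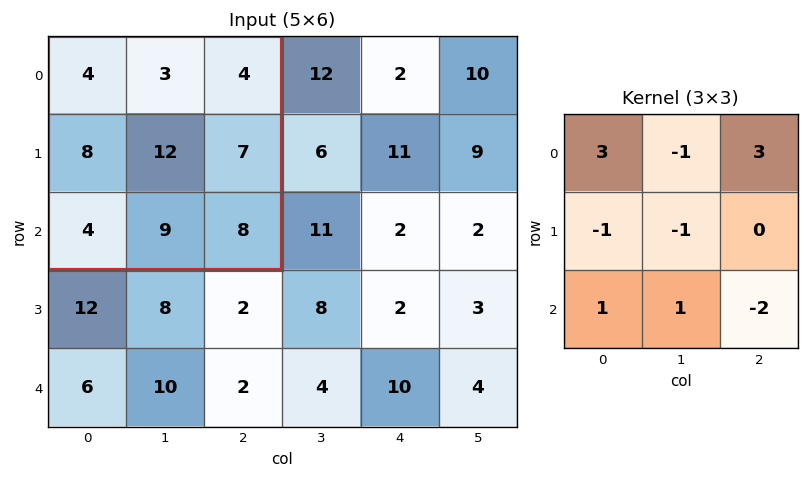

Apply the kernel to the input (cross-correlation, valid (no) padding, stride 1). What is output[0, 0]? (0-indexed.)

-2

The receptive field on the input at this output position is [4 3 4 / 8 12 7 / 4 9 8]. Elementwise product with the kernel and sum: 4·3 + 3·-1 + 4·3 + 8·-1 + 12·-1 + 4·1 + 9·1 + 8·-2.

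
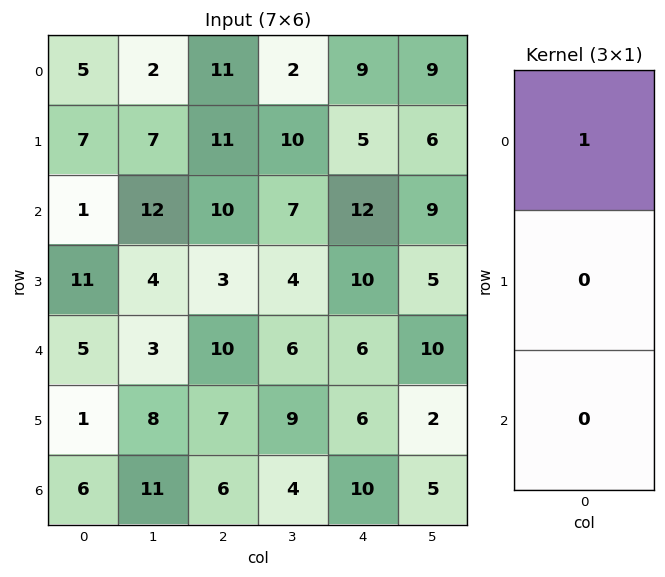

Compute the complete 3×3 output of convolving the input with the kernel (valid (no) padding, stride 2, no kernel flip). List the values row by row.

5 11 9
1 10 12
5 10 6

Output[0,0]: The receptive field on the input at this output position is [5 / 7 / 1]. Elementwise product with the kernel and sum: 5·1.
Output[0,1]: The receptive field on the input at this output position is [11 / 11 / 10]. Elementwise product with the kernel and sum: 11·1.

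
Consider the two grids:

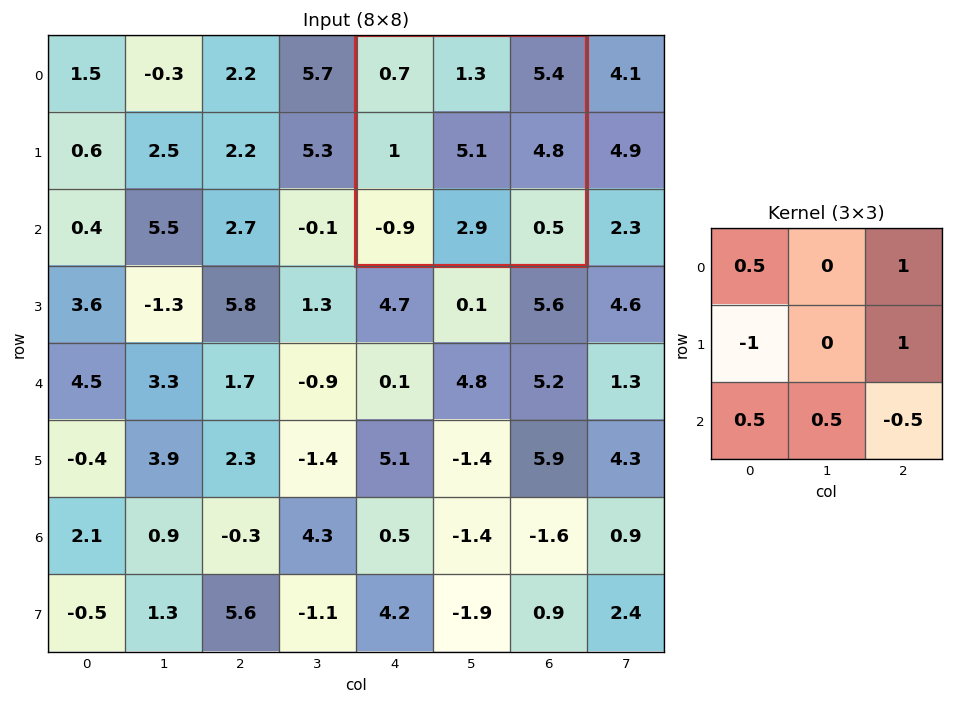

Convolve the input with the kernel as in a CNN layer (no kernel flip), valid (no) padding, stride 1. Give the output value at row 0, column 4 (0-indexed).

The receptive field on the input at this output position is [0.7 1.3 5.4 / 1 5.1 4.8 / -0.9 2.9 0.5]. Elementwise product with the kernel and sum: 0.7·0.5 + 5.4·1 + 1·-1 + 4.8·1 + -0.9·0.5 + 2.9·0.5 + 0.5·-0.5.

10.3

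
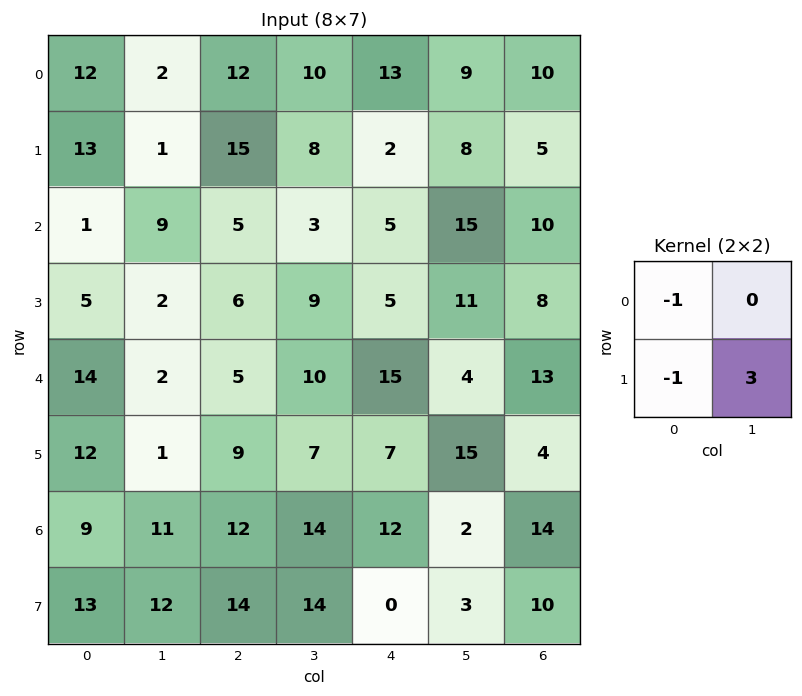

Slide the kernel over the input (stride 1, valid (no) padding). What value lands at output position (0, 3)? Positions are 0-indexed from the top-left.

The receptive field on the input at this output position is [10 13 / 8 2]. Elementwise product with the kernel and sum: 10·-1 + 8·-1 + 2·3.

-12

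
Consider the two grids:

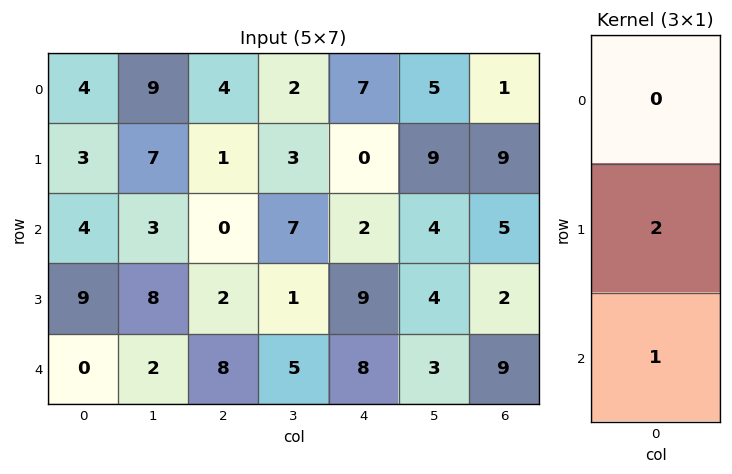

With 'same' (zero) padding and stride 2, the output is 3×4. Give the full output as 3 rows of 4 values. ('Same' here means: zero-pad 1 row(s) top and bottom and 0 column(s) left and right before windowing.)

Output[0,0]: The receptive field on the zero-padded input at this output position is [0 / 4 / 3]. Elementwise product with the kernel and sum: 4·2 + 3·1.

11 9 14 11
17 2 13 12
0 16 16 18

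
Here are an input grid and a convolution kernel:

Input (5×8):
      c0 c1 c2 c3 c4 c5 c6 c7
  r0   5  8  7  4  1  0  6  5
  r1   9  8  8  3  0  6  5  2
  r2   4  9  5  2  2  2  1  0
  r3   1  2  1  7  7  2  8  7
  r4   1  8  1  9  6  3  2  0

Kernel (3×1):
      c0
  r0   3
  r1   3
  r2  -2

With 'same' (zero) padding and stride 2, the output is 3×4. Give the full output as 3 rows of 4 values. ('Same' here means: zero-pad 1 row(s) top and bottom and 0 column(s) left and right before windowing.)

-3 5 3 8
37 37 -8 2
6 6 39 30

Output[0,0]: The receptive field on the zero-padded input at this output position is [0 / 5 / 9]. Elementwise product with the kernel and sum: 0·3 + 5·3 + 9·-2.
Output[0,1]: The receptive field on the zero-padded input at this output position is [0 / 7 / 8]. Elementwise product with the kernel and sum: 0·3 + 7·3 + 8·-2.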